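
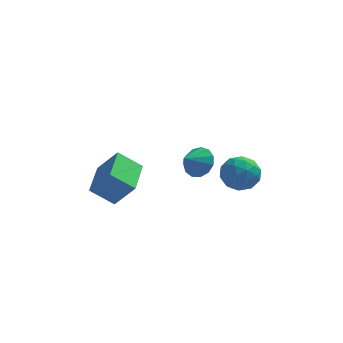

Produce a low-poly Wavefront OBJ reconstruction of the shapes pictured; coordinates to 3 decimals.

v 2.938 3.421 -0.512
v 3.69 3.571 -1.216
v 3.45 1.829 -0.304
v 4.202 1.979 -1.008
v 4.251 2.456 -0.084
v 3.935 3.44 -0.212
v 3.205 1.96 -1.308
v 2.889 2.944 -1.436
v 3.856 2.668 -1.707
v 4.502 2.975 -0.951
v 2.638 2.425 -0.569
v 3.284 2.732 0.187
v 3.269 3.635 -0.882
v 3.871 1.765 -0.638
v 3.899 2.045 -0.095
v 4.342 2.133 -0.508
v 3.413 3.558 -0.292
v 3.855 3.647 -0.706
v 4.184 2.991 -0.041
v 3.285 1.753 -0.814
v 3.727 1.842 -1.228
v 2.798 3.267 -1.012
v 3.241 3.355 -1.425
v 2.956 2.409 -1.479
v 3.809 3.193 -1.585
v 4.109 2.258 -1.463
v 3.524 2.247 -1.639
v 3.338 2.825 -1.714
v 4.188 3.373 -1.14
v 4.489 2.438 -1.018
v 4.518 2.718 -0.475
v 4.332 3.296 -0.55
v 4.286 2.843 -1.429
v 2.651 2.962 -0.502
v 2.952 2.027 -0.38
v 2.808 2.104 -0.97
v 2.622 2.682 -1.045
v 3.031 3.142 -0.057
v 3.331 2.207 0.065
v 3.802 2.575 0.194
v 3.616 3.153 0.119
v 2.854 2.557 -0.091
v 1.846 -0.316 1.849
v 2.285 -0.063 2.532
v 1.234 -0.984 2.491
v 1.914 0.238 2.49
v 1.522 0.362 2.245
v 1.233 0.271 1.875
v 1.138 -0.006 1.496
v 1.268 -0.382 1.229
v 1.582 -0.737 1.159
v 1.98 -0.959 1.309
v 2.335 -0.976 1.629
v 2.535 -0.784 2.02
v 2.516 -0.444 2.356
v -1.986 -0.002 -1.385
v -3.124 -0.031 -0.502
v -1.859 1.961 -1.156
v -2.996 1.932 -0.273
v -1.004 -0.212 -0.127
v -2.141 -0.241 0.756
v -0.876 1.751 0.102
v -2.014 1.722 0.985
f 1 38 17
f 38 12 41
f 17 41 6
f 38 41 17
f 1 17 13
f 17 6 18
f 13 18 2
f 17 18 13
f 1 13 22
f 13 2 23
f 22 23 8
f 13 23 22
f 1 22 34
f 22 8 37
f 34 37 11
f 22 37 34
f 1 34 38
f 34 11 42
f 38 42 12
f 34 42 38
f 2 18 29
f 18 6 32
f 29 32 10
f 18 32 29
f 6 41 19
f 41 12 40
f 19 40 5
f 41 40 19
f 12 42 39
f 42 11 35
f 39 35 3
f 42 35 39
f 11 37 36
f 37 8 24
f 36 24 7
f 37 24 36
f 8 23 28
f 23 2 25
f 28 25 9
f 23 25 28
f 4 30 16
f 30 10 31
f 16 31 5
f 30 31 16
f 4 16 14
f 16 5 15
f 14 15 3
f 16 15 14
f 4 14 21
f 14 3 20
f 21 20 7
f 14 20 21
f 4 21 26
f 21 7 27
f 26 27 9
f 21 27 26
f 4 26 30
f 26 9 33
f 30 33 10
f 26 33 30
f 5 31 19
f 31 10 32
f 19 32 6
f 31 32 19
f 3 15 39
f 15 5 40
f 39 40 12
f 15 40 39
f 7 20 36
f 20 3 35
f 36 35 11
f 20 35 36
f 9 27 28
f 27 7 24
f 28 24 8
f 27 24 28
f 10 33 29
f 33 9 25
f 29 25 2
f 33 25 29
f 44 43 46
f 44 46 45
f 46 43 47
f 46 47 45
f 47 43 48
f 47 48 45
f 48 43 49
f 48 49 45
f 49 43 50
f 49 50 45
f 50 43 51
f 50 51 45
f 51 43 52
f 51 52 45
f 52 43 53
f 52 53 45
f 53 43 54
f 53 54 45
f 54 43 55
f 54 55 45
f 55 43 44
f 55 44 45
f 57 59 56
f 60 57 56
f 56 59 58
f 58 60 56
f 57 63 59
f 61 57 60
f 61 63 57
f 59 63 58
f 62 60 58
f 58 63 62
f 62 61 60
f 63 61 62



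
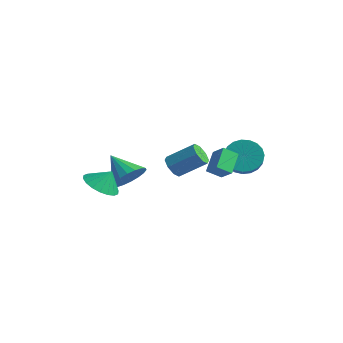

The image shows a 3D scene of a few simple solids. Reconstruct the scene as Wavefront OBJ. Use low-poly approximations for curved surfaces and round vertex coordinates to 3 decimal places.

v -2.37 -3.883 -2.625
v -1.433 -4.353 -2.783
v -1.99 -3.437 -1.695
v -1.381 -3.939 -3.003
v -1.525 -3.514 -3.148
v -1.836 -3.162 -3.189
v -2.253 -2.953 -3.119
v -2.693 -2.928 -2.951
v -3.069 -3.092 -2.719
v -3.307 -3.413 -2.468
v -3.359 -3.827 -2.248
v -3.215 -4.252 -2.103
v -2.904 -4.604 -2.061
v -2.487 -4.814 -2.131
v -2.047 -4.839 -2.299
v -1.671 -4.674 -2.532
v -2.968 -1.167 -3.571
v -2.356 -0.873 -2.744
v -4.452 -1.013 -2.529
v -2.46 -0.458 -2.952
v -2.663 -0.183 -3.283
v -2.928 -0.103 -3.671
v -3.2 -0.233 -4.039
v -3.426 -0.549 -4.315
v -3.561 -0.987 -4.443
v -3.579 -1.461 -4.398
v -3.476 -1.877 -4.19
v -3.272 -2.152 -3.859
v -3.008 -2.232 -3.471
v -2.736 -2.101 -3.103
v -2.51 -1.785 -2.827
v -2.374 -1.347 -2.699
v 1.76 2.409 -1.79
v 2.525 3.098 -1.753
v 3.344 2.141 -0.833
v 2.58 1.451 -0.87
v 2.284 3.214 -1.418
v 3.103 2.256 -0.498
v 1.953 3.19 -1.147
v 2.772 2.233 -0.228
v 1.588 3.032 -0.988
v 2.408 2.074 -0.068
v 1.254 2.765 -0.967
v 2.073 1.808 -0.047
v 1.007 2.437 -1.088
v 1.826 1.48 -0.169
v 0.89 2.104 -1.331
v 1.709 1.147 -0.412
v 0.924 1.824 -1.653
v 1.743 0.866 -0.734
v 1.102 1.645 -1.999
v 1.921 0.687 -1.079
v 1.394 1.598 -2.308
v 2.214 0.64 -1.389
v 1.75 1.691 -2.528
v 2.569 0.733 -1.609
v 2.107 1.908 -2.62
v 2.927 0.95 -1.701
v 2.405 2.212 -2.569
v 3.224 1.254 -1.649
v 2.591 2.55 -2.383
v 3.41 1.592 -1.463
v 2.633 2.863 -2.094
v 3.452 1.906 -1.174
v -2.783 1.988 -4.054
v -2.252 1.899 -4.562
v -1.087 2.862 -3.513
v -1.617 2.952 -3.006
v -2.559 2.366 -4.65
v -1.394 3.33 -3.601
v -2.997 2.612 -4.389
v -1.832 3.576 -3.341
v -3.31 2.493 -3.932
v -2.145 3.456 -2.883
v -3.313 2.078 -3.547
v -2.148 3.041 -2.498
v -3.006 1.61 -3.459
v -1.841 2.574 -2.41
v -2.568 1.364 -3.719
v -1.403 2.328 -2.671
v -2.255 1.484 -4.177
v -1.09 2.447 -3.128
v 2.796 -1.727 -0.518
v 3.583 -1.861 0.149
v 2.345 -0.691 0.22
v 3.132 -0.824 0.888
v 3.308 -1.156 -1.008
v 4.095 -1.289 -0.34
v 2.857 -0.119 -0.269
v 3.644 -0.253 0.398
f 2 1 4
f 2 4 3
f 4 1 5
f 4 5 3
f 5 1 6
f 5 6 3
f 6 1 7
f 6 7 3
f 7 1 8
f 7 8 3
f 8 1 9
f 8 9 3
f 9 1 10
f 9 10 3
f 10 1 11
f 10 11 3
f 11 1 12
f 11 12 3
f 12 1 13
f 12 13 3
f 13 1 14
f 13 14 3
f 14 1 15
f 14 15 3
f 15 1 16
f 15 16 3
f 16 1 2
f 16 2 3
f 18 17 20
f 18 20 19
f 20 17 21
f 20 21 19
f 21 17 22
f 21 22 19
f 22 17 23
f 22 23 19
f 23 17 24
f 23 24 19
f 24 17 25
f 24 25 19
f 25 17 26
f 25 26 19
f 26 17 27
f 26 27 19
f 27 17 28
f 27 28 19
f 28 17 29
f 28 29 19
f 29 17 30
f 29 30 19
f 30 17 31
f 30 31 19
f 31 17 32
f 31 32 19
f 32 17 18
f 32 18 19
f 34 33 37
f 34 37 35
f 35 37 38
f 35 38 36
f 37 33 39
f 37 39 38
f 38 39 40
f 38 40 36
f 39 33 41
f 39 41 40
f 40 41 42
f 40 42 36
f 41 33 43
f 41 43 42
f 42 43 44
f 42 44 36
f 43 33 45
f 43 45 44
f 44 45 46
f 44 46 36
f 45 33 47
f 45 47 46
f 46 47 48
f 46 48 36
f 47 33 49
f 47 49 48
f 48 49 50
f 48 50 36
f 49 33 51
f 49 51 50
f 50 51 52
f 50 52 36
f 51 33 53
f 51 53 52
f 52 53 54
f 52 54 36
f 53 33 55
f 53 55 54
f 54 55 56
f 54 56 36
f 55 33 57
f 55 57 56
f 56 57 58
f 56 58 36
f 57 33 59
f 57 59 58
f 58 59 60
f 58 60 36
f 59 33 61
f 59 61 60
f 60 61 62
f 60 62 36
f 61 33 63
f 61 63 62
f 62 63 64
f 62 64 36
f 63 33 34
f 63 34 64
f 64 34 35
f 64 35 36
f 66 65 69
f 66 69 67
f 67 69 70
f 67 70 68
f 69 65 71
f 69 71 70
f 70 71 72
f 70 72 68
f 71 65 73
f 71 73 72
f 72 73 74
f 72 74 68
f 73 65 75
f 73 75 74
f 74 75 76
f 74 76 68
f 75 65 77
f 75 77 76
f 76 77 78
f 76 78 68
f 77 65 79
f 77 79 78
f 78 79 80
f 78 80 68
f 79 65 81
f 79 81 80
f 80 81 82
f 80 82 68
f 81 65 66
f 81 66 82
f 82 66 67
f 82 67 68
f 84 86 83
f 87 84 83
f 83 86 85
f 85 87 83
f 84 90 86
f 88 84 87
f 88 90 84
f 86 90 85
f 89 87 85
f 85 90 89
f 89 88 87
f 90 88 89



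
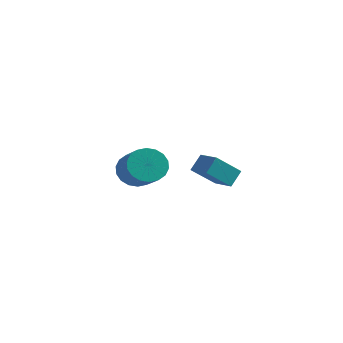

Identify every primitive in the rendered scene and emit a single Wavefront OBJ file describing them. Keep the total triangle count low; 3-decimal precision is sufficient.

v 2.396 0.876 0.352
v 2.474 1.444 1.007
v 2.865 1.884 -0.578
v 2.944 2.452 0.076
v 3.356 0.568 0.504
v 3.435 1.136 1.158
v 3.826 1.576 -0.427
v 3.904 2.144 0.228
v 2.331 -2.491 1.388
v 2.879 -2.161 0.891
v 3.937 -2.86 1.594
v 3.389 -3.189 2.092
v 2.859 -1.921 1.159
v 3.917 -2.62 1.863
v 2.735 -1.794 1.473
v 3.793 -2.493 2.176
v 2.531 -1.804 1.769
v 3.589 -2.503 2.473
v 2.287 -1.951 1.991
v 3.345 -2.65 2.694
v 2.052 -2.204 2.093
v 3.11 -2.903 2.796
v 1.872 -2.514 2.055
v 2.93 -3.213 2.759
v 1.783 -2.82 1.886
v 2.841 -3.519 2.589
v 1.803 -3.06 1.617
v 2.861 -3.759 2.321
v 1.927 -3.187 1.304
v 2.985 -3.886 2.007
v 2.131 -3.177 1.007
v 3.189 -3.876 1.711
v 2.375 -3.03 0.786
v 3.433 -3.729 1.489
v 2.61 -2.777 0.684
v 3.668 -3.476 1.387
v 2.79 -2.467 0.721
v 3.848 -3.166 1.425
f 2 4 1
f 5 2 1
f 1 4 3
f 3 5 1
f 2 8 4
f 6 2 5
f 6 8 2
f 4 8 3
f 7 5 3
f 3 8 7
f 7 6 5
f 8 6 7
f 10 9 13
f 10 13 11
f 11 13 14
f 11 14 12
f 13 9 15
f 13 15 14
f 14 15 16
f 14 16 12
f 15 9 17
f 15 17 16
f 16 17 18
f 16 18 12
f 17 9 19
f 17 19 18
f 18 19 20
f 18 20 12
f 19 9 21
f 19 21 20
f 20 21 22
f 20 22 12
f 21 9 23
f 21 23 22
f 22 23 24
f 22 24 12
f 23 9 25
f 23 25 24
f 24 25 26
f 24 26 12
f 25 9 27
f 25 27 26
f 26 27 28
f 26 28 12
f 27 9 29
f 27 29 28
f 28 29 30
f 28 30 12
f 29 9 31
f 29 31 30
f 30 31 32
f 30 32 12
f 31 9 33
f 31 33 32
f 32 33 34
f 32 34 12
f 33 9 35
f 33 35 34
f 34 35 36
f 34 36 12
f 35 9 37
f 35 37 36
f 36 37 38
f 36 38 12
f 37 9 10
f 37 10 38
f 38 10 11
f 38 11 12



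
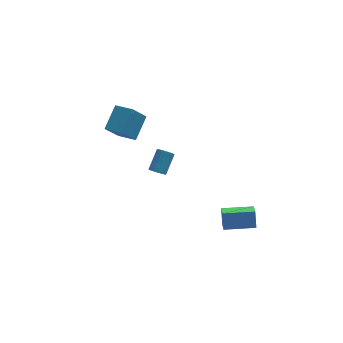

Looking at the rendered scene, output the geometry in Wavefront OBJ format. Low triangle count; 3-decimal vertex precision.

v -2.711 1.577 3.318
v -2.014 2.643 4.253
v -1.946 2.125 2.124
v -1.249 3.191 3.059
v -1.871 0.849 3.521
v -1.174 1.915 4.456
v -1.106 1.397 2.327
v -0.409 2.463 3.262
v 0.282 3.509 -2.675
v 0.744 3.351 -2.824
v 1.339 4.254 -1.934
v 0.878 4.411 -1.785
v 0.705 3.51 -2.959
v 1.301 4.412 -2.07
v 0.594 3.669 -3.045
v 1.19 4.571 -2.156
v 0.429 3.8 -3.067
v 1.024 4.702 -2.178
v 0.238 3.88 -3.022
v 0.834 4.782 -2.132
v 0.055 3.897 -2.916
v 0.65 4.799 -2.026
v -0.089 3.846 -2.768
v 0.507 4.748 -1.879
v -0.168 3.737 -2.605
v 0.427 4.639 -1.715
v -0.17 3.589 -2.453
v 0.426 4.491 -1.563
v -0.094 3.427 -2.34
v 0.502 4.329 -1.45
v 0.048 3.279 -2.285
v 0.644 4.181 -1.395
v 0.23 3.171 -2.297
v 0.826 4.073 -1.407
v 0.421 3.121 -2.374
v 1.017 4.023 -1.485
v 0.588 3.138 -2.504
v 1.184 4.041 -1.614
v 0.702 3.22 -2.663
v 1.298 4.122 -1.773
v 2.735 -3.902 -0.723
v 2.738 -3.466 0.211
v 2.807 -3.09 -1.103
v 2.81 -2.654 -0.169
v 4.41 -4.026 -0.671
v 4.413 -3.59 0.263
v 4.482 -3.214 -1.051
v 4.485 -2.778 -0.117
f 2 4 1
f 5 2 1
f 1 4 3
f 3 5 1
f 2 8 4
f 6 2 5
f 6 8 2
f 4 8 3
f 7 5 3
f 3 8 7
f 7 6 5
f 8 6 7
f 10 9 13
f 10 13 11
f 11 13 14
f 11 14 12
f 13 9 15
f 13 15 14
f 14 15 16
f 14 16 12
f 15 9 17
f 15 17 16
f 16 17 18
f 16 18 12
f 17 9 19
f 17 19 18
f 18 19 20
f 18 20 12
f 19 9 21
f 19 21 20
f 20 21 22
f 20 22 12
f 21 9 23
f 21 23 22
f 22 23 24
f 22 24 12
f 23 9 25
f 23 25 24
f 24 25 26
f 24 26 12
f 25 9 27
f 25 27 26
f 26 27 28
f 26 28 12
f 27 9 29
f 27 29 28
f 28 29 30
f 28 30 12
f 29 9 31
f 29 31 30
f 30 31 32
f 30 32 12
f 31 9 33
f 31 33 32
f 32 33 34
f 32 34 12
f 33 9 35
f 33 35 34
f 34 35 36
f 34 36 12
f 35 9 37
f 35 37 36
f 36 37 38
f 36 38 12
f 37 9 39
f 37 39 38
f 38 39 40
f 38 40 12
f 39 9 10
f 39 10 40
f 40 10 11
f 40 11 12
f 42 44 41
f 45 42 41
f 41 44 43
f 43 45 41
f 42 48 44
f 46 42 45
f 46 48 42
f 44 48 43
f 47 45 43
f 43 48 47
f 47 46 45
f 48 46 47



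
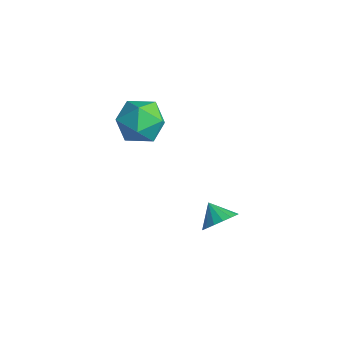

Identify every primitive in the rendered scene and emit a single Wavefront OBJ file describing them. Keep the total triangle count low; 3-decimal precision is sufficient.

v -2.863 2.93 0.737
v -2.255 2.387 1.645
v -4.125 1.413 0.675
v -3.517 0.87 1.583
v -4.158 1.885 1.799
v -3.378 2.822 1.838
v -3.002 0.978 0.482
v -2.222 1.915 0.521
v -2.341 1.18 1.487
v -3.055 1.741 2.301
v -3.325 2.059 0.019
v -4.039 2.62 0.833
v 0.334 3.585 -4.125
v 0.848 3.775 -3.424
v -0.554 3.595 -3.475
v 0.74 4.157 -3.577
v 0.539 4.409 -3.856
v 0.291 4.471 -4.196
v 0.052 4.331 -4.52
v -0.121 4.02 -4.754
v -0.191 3.609 -4.843
v -0.14 3.193 -4.768
v 0.019 2.867 -4.545
v 0.251 2.705 -4.226
v 0.501 2.745 -3.884
v 0.714 2.977 -3.597
v 0.839 3.349 -3.431
f 1 12 6
f 1 6 2
f 1 2 8
f 1 8 11
f 1 11 12
f 2 6 10
f 6 12 5
f 12 11 3
f 11 8 7
f 8 2 9
f 4 10 5
f 4 5 3
f 4 3 7
f 4 7 9
f 4 9 10
f 5 10 6
f 3 5 12
f 7 3 11
f 9 7 8
f 10 9 2
f 14 13 16
f 14 16 15
f 16 13 17
f 16 17 15
f 17 13 18
f 17 18 15
f 18 13 19
f 18 19 15
f 19 13 20
f 19 20 15
f 20 13 21
f 20 21 15
f 21 13 22
f 21 22 15
f 22 13 23
f 22 23 15
f 23 13 24
f 23 24 15
f 24 13 25
f 24 25 15
f 25 13 26
f 25 26 15
f 26 13 27
f 26 27 15
f 27 13 14
f 27 14 15



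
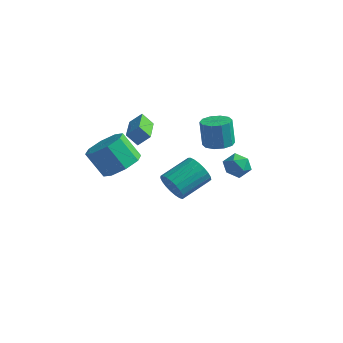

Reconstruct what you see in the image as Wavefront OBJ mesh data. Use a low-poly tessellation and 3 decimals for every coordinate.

v 2.471 0.045 1.177
v 2.844 0.595 1.54
v 3.396 -0.055 0.38
v 3.769 0.495 0.743
v 3.671 -0.179 1.075
v 3.1 -0.117 1.567
v 3.14 0.657 0.353
v 2.569 0.719 0.845
v 3.257 0.973 1.031
v 3.585 0.457 1.477
v 2.655 0.083 0.443
v 2.983 -0.433 0.889
v -3.533 1.536 0.183
v -2.999 1.903 0.748
v -4.352 3.407 -0.259
v -3.818 3.774 0.307
v -2.942 1.646 -0.447
v -2.408 2.013 0.119
v -3.761 3.517 -0.888
v -3.227 3.884 -0.323
v 1.876 0.823 1.778
v 2.557 1.196 1.848
v 2.305 1.391 3.252
v 1.624 1.017 3.182
v 2.218 1.523 1.742
v 1.966 1.717 3.146
v 1.748 1.581 1.65
v 1.497 1.776 3.054
v 1.328 1.35 1.606
v 1.076 1.545 3.011
v 1.116 0.918 1.629
v 0.865 1.113 3.033
v 1.195 0.449 1.708
v 0.943 0.644 3.112
v 1.534 0.123 1.814
v 1.282 0.317 3.218
v 2.003 0.064 1.906
v 1.752 0.259 3.31
v 2.424 0.295 1.949
v 2.172 0.49 3.354
v 2.635 0.727 1.927
v 2.384 0.922 3.331
v -1.793 -2.027 0.802
v -0.947 -2.014 1.457
v -1.921 -2 2.714
v -2.767 -2.013 2.058
v -1.198 -1.262 1.254
v -2.172 -1.247 2.511
v -1.797 -0.957 0.786
v -2.771 -0.943 2.043
v -2.394 -1.279 0.328
v -3.368 -1.265 1.584
v -2.639 -2.04 0.146
v -3.613 -2.026 1.403
v -2.388 -2.793 0.349
v -3.362 -2.778 1.606
v -1.789 -3.097 0.817
v -2.763 -3.083 2.074
v -1.192 -2.775 1.276
v -2.166 -2.761 2.532
v -1.382 2.319 -3.551
v -0.774 2.285 -4.214
v -0.009 3.827 -3.591
v -0.618 3.861 -2.929
v -1.049 2.485 -4.371
v -0.284 4.026 -3.748
v -1.381 2.656 -4.386
v -0.617 4.197 -3.763
v -1.714 2.769 -4.257
v -0.949 4.31 -3.634
v -1.989 2.804 -4.006
v -1.225 4.345 -3.383
v -2.16 2.755 -3.677
v -1.395 4.297 -3.054
v -2.196 2.631 -3.325
v -1.431 4.173 -2.702
v -2.091 2.453 -3.013
v -1.326 3.995 -2.39
v -1.864 2.252 -2.794
v -1.099 3.794 -2.171
v -1.553 2.062 -2.706
v -0.789 3.604 -2.083
v -1.213 1.917 -2.764
v -0.449 3.459 -2.141
v -0.903 1.842 -2.958
v -0.138 3.383 -2.335
v -0.675 1.849 -3.255
v 0.09 3.39 -2.632
v -0.569 1.937 -3.603
v 0.195 3.478 -2.98
v -0.604 2.091 -3.942
v 0.16 3.633 -3.319
f 1 12 6
f 1 6 2
f 1 2 8
f 1 8 11
f 1 11 12
f 2 6 10
f 6 12 5
f 12 11 3
f 11 8 7
f 8 2 9
f 4 10 5
f 4 5 3
f 4 3 7
f 4 7 9
f 4 9 10
f 5 10 6
f 3 5 12
f 7 3 11
f 9 7 8
f 10 9 2
f 14 16 13
f 17 14 13
f 13 16 15
f 15 17 13
f 14 20 16
f 18 14 17
f 18 20 14
f 16 20 15
f 19 17 15
f 15 20 19
f 19 18 17
f 20 18 19
f 22 21 25
f 22 25 23
f 23 25 26
f 23 26 24
f 25 21 27
f 25 27 26
f 26 27 28
f 26 28 24
f 27 21 29
f 27 29 28
f 28 29 30
f 28 30 24
f 29 21 31
f 29 31 30
f 30 31 32
f 30 32 24
f 31 21 33
f 31 33 32
f 32 33 34
f 32 34 24
f 33 21 35
f 33 35 34
f 34 35 36
f 34 36 24
f 35 21 37
f 35 37 36
f 36 37 38
f 36 38 24
f 37 21 39
f 37 39 38
f 38 39 40
f 38 40 24
f 39 21 41
f 39 41 40
f 40 41 42
f 40 42 24
f 41 21 22
f 41 22 42
f 42 22 23
f 42 23 24
f 44 43 47
f 44 47 45
f 45 47 48
f 45 48 46
f 47 43 49
f 47 49 48
f 48 49 50
f 48 50 46
f 49 43 51
f 49 51 50
f 50 51 52
f 50 52 46
f 51 43 53
f 51 53 52
f 52 53 54
f 52 54 46
f 53 43 55
f 53 55 54
f 54 55 56
f 54 56 46
f 55 43 57
f 55 57 56
f 56 57 58
f 56 58 46
f 57 43 59
f 57 59 58
f 58 59 60
f 58 60 46
f 59 43 44
f 59 44 60
f 60 44 45
f 60 45 46
f 62 61 65
f 62 65 63
f 63 65 66
f 63 66 64
f 65 61 67
f 65 67 66
f 66 67 68
f 66 68 64
f 67 61 69
f 67 69 68
f 68 69 70
f 68 70 64
f 69 61 71
f 69 71 70
f 70 71 72
f 70 72 64
f 71 61 73
f 71 73 72
f 72 73 74
f 72 74 64
f 73 61 75
f 73 75 74
f 74 75 76
f 74 76 64
f 75 61 77
f 75 77 76
f 76 77 78
f 76 78 64
f 77 61 79
f 77 79 78
f 78 79 80
f 78 80 64
f 79 61 81
f 79 81 80
f 80 81 82
f 80 82 64
f 81 61 83
f 81 83 82
f 82 83 84
f 82 84 64
f 83 61 85
f 83 85 84
f 84 85 86
f 84 86 64
f 85 61 87
f 85 87 86
f 86 87 88
f 86 88 64
f 87 61 89
f 87 89 88
f 88 89 90
f 88 90 64
f 89 61 91
f 89 91 90
f 90 91 92
f 90 92 64
f 91 61 62
f 91 62 92
f 92 62 63
f 92 63 64



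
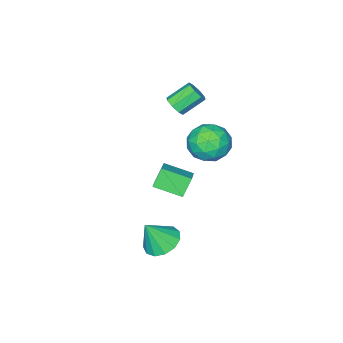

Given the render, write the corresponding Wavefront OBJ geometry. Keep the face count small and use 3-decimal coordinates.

v 2.075 2.84 -3.79
v 2.885 2.709 -4.229
v 2.745 2.48 -2.45
v 2.873 3.214 -4.088
v 2.608 3.599 -3.852
v 2.174 3.744 -3.596
v 1.709 3.602 -3.402
v 1.36 3.217 -3.331
v 1.238 2.713 -3.406
v 1.382 2.249 -3.602
v 1.746 1.973 -3.858
v 2.215 1.972 -4.093
v 2.639 2.246 -4.231
v -1.965 -1.119 -3.277
v -1.129 -0.422 -2.726
v -2.692 0.104 -3.721
v -1.856 0.801 -3.17
v -1.364 -1.101 -4.21
v -0.528 -0.404 -3.659
v -2.091 0.122 -4.654
v -1.255 0.819 -4.103
v -3.237 -1.679 -0.223
v -2.817 -1.436 0.146
v -3.803 -0.957 0.952
v -4.223 -1.201 0.583
v -2.95 -1.142 -0.191
v -3.936 -0.663 0.614
v -3.252 -1.163 -0.547
v -4.237 -0.684 0.258
v -3.544 -1.487 -0.713
v -4.53 -1.008 0.092
v -3.657 -1.923 -0.592
v -4.643 -1.444 0.214
v -3.524 -2.217 -0.254
v -4.51 -1.738 0.551
v -3.223 -2.196 0.102
v -4.208 -1.717 0.907
v -2.93 -1.872 0.268
v -3.916 -1.393 1.073
v -2.592 2.101 0.759
v -1.692 2.681 0.923
v -1.808 1.259 -0.563
v -0.908 1.839 -0.399
v -1.217 1.102 0.331
v -1.702 1.622 1.148
v -1.798 2.318 -0.788
v -2.283 2.838 0.029
v -1.202 2.815 -0.033
v -0.843 2.064 0.659
v -2.657 1.876 -0.299
v -2.298 1.125 0.393
v -2.211 2.465 0.957
v -1.289 1.475 -0.597
v -1.471 1.042 -0.168
v -0.942 1.383 -0.071
v -2.217 1.842 1.089
v -1.688 2.183 1.186
v -1.409 1.255 0.838
v -1.812 1.757 -0.826
v -1.283 2.098 -0.729
v -2.558 2.557 0.431
v -2.029 2.898 0.528
v -2.091 2.685 -0.478
v -1.394 2.885 0.491
v -0.933 2.39 -0.286
v -1.456 2.672 -0.514
v -1.741 2.977 -0.034
v -1.183 2.443 0.898
v -0.722 1.948 0.121
v -0.904 1.515 0.55
v -1.188 1.82 1.03
v -0.894 2.522 0.336
v -2.778 1.992 0.239
v -2.317 1.497 -0.538
v -2.312 2.12 -0.67
v -2.596 2.425 -0.19
v -2.567 1.55 0.646
v -2.106 1.055 -0.131
v -1.759 0.963 0.394
v -2.044 1.268 0.874
v -2.606 1.418 0.024
f 2 1 4
f 2 4 3
f 4 1 5
f 4 5 3
f 5 1 6
f 5 6 3
f 6 1 7
f 6 7 3
f 7 1 8
f 7 8 3
f 8 1 9
f 8 9 3
f 9 1 10
f 9 10 3
f 10 1 11
f 10 11 3
f 11 1 12
f 11 12 3
f 12 1 13
f 12 13 3
f 13 1 2
f 13 2 3
f 15 17 14
f 18 15 14
f 14 17 16
f 16 18 14
f 15 21 17
f 19 15 18
f 19 21 15
f 17 21 16
f 20 18 16
f 16 21 20
f 20 19 18
f 21 19 20
f 23 22 26
f 23 26 24
f 24 26 27
f 24 27 25
f 26 22 28
f 26 28 27
f 27 28 29
f 27 29 25
f 28 22 30
f 28 30 29
f 29 30 31
f 29 31 25
f 30 22 32
f 30 32 31
f 31 32 33
f 31 33 25
f 32 22 34
f 32 34 33
f 33 34 35
f 33 35 25
f 34 22 36
f 34 36 35
f 35 36 37
f 35 37 25
f 36 22 38
f 36 38 37
f 37 38 39
f 37 39 25
f 38 22 23
f 38 23 39
f 39 23 24
f 39 24 25
f 40 77 56
f 77 51 80
f 56 80 45
f 77 80 56
f 40 56 52
f 56 45 57
f 52 57 41
f 56 57 52
f 40 52 61
f 52 41 62
f 61 62 47
f 52 62 61
f 40 61 73
f 61 47 76
f 73 76 50
f 61 76 73
f 40 73 77
f 73 50 81
f 77 81 51
f 73 81 77
f 41 57 68
f 57 45 71
f 68 71 49
f 57 71 68
f 45 80 58
f 80 51 79
f 58 79 44
f 80 79 58
f 51 81 78
f 81 50 74
f 78 74 42
f 81 74 78
f 50 76 75
f 76 47 63
f 75 63 46
f 76 63 75
f 47 62 67
f 62 41 64
f 67 64 48
f 62 64 67
f 43 69 55
f 69 49 70
f 55 70 44
f 69 70 55
f 43 55 53
f 55 44 54
f 53 54 42
f 55 54 53
f 43 53 60
f 53 42 59
f 60 59 46
f 53 59 60
f 43 60 65
f 60 46 66
f 65 66 48
f 60 66 65
f 43 65 69
f 65 48 72
f 69 72 49
f 65 72 69
f 44 70 58
f 70 49 71
f 58 71 45
f 70 71 58
f 42 54 78
f 54 44 79
f 78 79 51
f 54 79 78
f 46 59 75
f 59 42 74
f 75 74 50
f 59 74 75
f 48 66 67
f 66 46 63
f 67 63 47
f 66 63 67
f 49 72 68
f 72 48 64
f 68 64 41
f 72 64 68



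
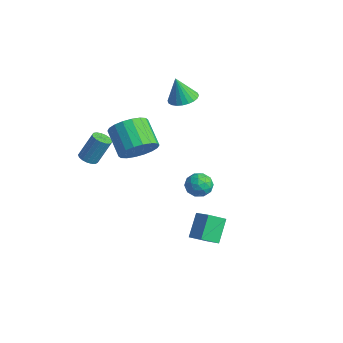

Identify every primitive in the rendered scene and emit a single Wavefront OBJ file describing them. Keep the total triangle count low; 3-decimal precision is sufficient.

v -4.034 -3.091 -0.452
v -3.596 -3.431 -0.366
v -3.329 -2.728 1.057
v -3.766 -2.389 0.972
v -3.49 -3.219 -0.491
v -3.222 -2.516 0.933
v -3.508 -2.978 -0.607
v -3.24 -2.275 0.817
v -3.646 -2.763 -0.687
v -3.379 -2.06 0.737
v -3.873 -2.623 -0.713
v -3.606 -1.92 0.71
v -4.137 -2.59 -0.68
v -3.87 -1.888 0.744
v -4.378 -2.673 -0.594
v -4.11 -1.97 0.83
v -4.539 -2.851 -0.476
v -4.272 -2.148 0.948
v -4.585 -3.084 -0.352
v -4.317 -2.382 1.072
v -4.504 -3.319 -0.251
v -4.237 -2.617 1.173
v -4.316 -3.502 -0.196
v -4.048 -2.799 1.228
v -4.063 -3.591 -0.2
v -3.796 -2.888 1.224
v -3.803 -3.565 -0.261
v -3.536 -2.862 1.162
v 2.431 -1.204 1.375
v 2.861 -0.608 1.412
v 3.339 -1.832 0.928
v 3.769 -1.236 0.965
v 3.545 -1.568 1.583
v 2.984 -1.18 1.859
v 3.216 -1.26 0.481
v 2.655 -0.872 0.757
v 3.346 -0.643 0.86
v 3.55 -0.833 1.541
v 2.65 -1.607 0.799
v 2.854 -1.797 1.48
v 2.566 -0.851 1.433
v 3.634 -1.589 0.907
v 3.502 -1.784 1.271
v 3.755 -1.434 1.293
v 2.639 -1.187 1.695
v 2.892 -0.837 1.717
v 3.294 -1.401 1.818
v 3.308 -1.603 0.623
v 3.561 -1.253 0.645
v 2.445 -1.006 1.047
v 2.698 -0.656 1.069
v 2.906 -1.039 0.522
v 3.105 -0.521 1.13
v 3.638 -0.89 0.867
v 3.313 -0.905 0.583
v 2.983 -0.676 0.745
v 3.224 -0.633 1.53
v 3.758 -1.002 1.268
v 3.626 -1.197 1.631
v 3.297 -0.969 1.793
v 3.509 -0.653 1.206
v 2.442 -1.438 1.072
v 2.976 -1.807 0.81
v 2.903 -1.471 0.547
v 2.574 -1.243 0.709
v 2.562 -1.55 1.473
v 3.095 -1.919 1.21
v 3.217 -1.764 1.595
v 2.887 -1.535 1.757
v 2.691 -1.787 1.134
v 2.439 -0.271 -3.9
v 2.201 -1.176 -3.342
v 1.871 0.558 -2.8
v 1.633 -0.347 -2.241
v 3.427 -0.233 -3.419
v 3.189 -1.138 -2.86
v 2.859 0.596 -2.318
v 2.621 -0.309 -1.76
v -3.631 2.444 2.227
v -2.941 2.857 2.436
v -3.889 2.136 3.693
v -3.162 3.093 2.447
v -3.454 3.231 2.424
v -3.773 3.249 2.371
v -4.071 3.145 2.297
v -4.301 2.934 2.212
v -4.429 2.648 2.129
v -4.436 2.331 2.061
v -4.32 2.032 2.019
v -4.099 1.795 2.008
v -3.807 1.658 2.03
v -3.488 1.64 2.083
v -3.191 1.744 2.157
v -2.96 1.955 2.242
v -2.832 2.241 2.325
v -2.825 2.557 2.393
v -1.023 -1.954 1.472
v -0.438 -2.097 2.344
v -1.832 -1.85 3.32
v -2.417 -1.706 2.448
v -0.406 -1.632 2.271
v -1.8 -1.385 3.248
v -0.496 -1.231 2.041
v -1.89 -0.984 3.017
v -0.691 -0.972 1.697
v -2.085 -0.725 2.674
v -0.951 -0.908 1.309
v -2.346 -0.661 2.286
v -1.226 -1.051 0.953
v -2.62 -0.804 1.93
v -1.46 -1.373 0.7
v -2.855 -1.126 1.677
v -1.608 -1.81 0.6
v -3.002 -1.563 1.576
v -1.64 -2.275 0.672
v -3.034 -2.028 1.649
v -1.55 -2.676 0.903
v -2.944 -2.429 1.879
v -1.355 -2.935 1.246
v -2.749 -2.688 2.223
v -1.094 -2.999 1.634
v -2.489 -2.752 2.611
v -0.82 -2.856 1.99
v -2.214 -2.609 2.967
v -0.585 -2.534 2.243
v -1.98 -2.287 3.22
f 2 1 5
f 2 5 3
f 3 5 6
f 3 6 4
f 5 1 7
f 5 7 6
f 6 7 8
f 6 8 4
f 7 1 9
f 7 9 8
f 8 9 10
f 8 10 4
f 9 1 11
f 9 11 10
f 10 11 12
f 10 12 4
f 11 1 13
f 11 13 12
f 12 13 14
f 12 14 4
f 13 1 15
f 13 15 14
f 14 15 16
f 14 16 4
f 15 1 17
f 15 17 16
f 16 17 18
f 16 18 4
f 17 1 19
f 17 19 18
f 18 19 20
f 18 20 4
f 19 1 21
f 19 21 20
f 20 21 22
f 20 22 4
f 21 1 23
f 21 23 22
f 22 23 24
f 22 24 4
f 23 1 25
f 23 25 24
f 24 25 26
f 24 26 4
f 25 1 27
f 25 27 26
f 26 27 28
f 26 28 4
f 27 1 2
f 27 2 28
f 28 2 3
f 28 3 4
f 29 66 45
f 66 40 69
f 45 69 34
f 66 69 45
f 29 45 41
f 45 34 46
f 41 46 30
f 45 46 41
f 29 41 50
f 41 30 51
f 50 51 36
f 41 51 50
f 29 50 62
f 50 36 65
f 62 65 39
f 50 65 62
f 29 62 66
f 62 39 70
f 66 70 40
f 62 70 66
f 30 46 57
f 46 34 60
f 57 60 38
f 46 60 57
f 34 69 47
f 69 40 68
f 47 68 33
f 69 68 47
f 40 70 67
f 70 39 63
f 67 63 31
f 70 63 67
f 39 65 64
f 65 36 52
f 64 52 35
f 65 52 64
f 36 51 56
f 51 30 53
f 56 53 37
f 51 53 56
f 32 58 44
f 58 38 59
f 44 59 33
f 58 59 44
f 32 44 42
f 44 33 43
f 42 43 31
f 44 43 42
f 32 42 49
f 42 31 48
f 49 48 35
f 42 48 49
f 32 49 54
f 49 35 55
f 54 55 37
f 49 55 54
f 32 54 58
f 54 37 61
f 58 61 38
f 54 61 58
f 33 59 47
f 59 38 60
f 47 60 34
f 59 60 47
f 31 43 67
f 43 33 68
f 67 68 40
f 43 68 67
f 35 48 64
f 48 31 63
f 64 63 39
f 48 63 64
f 37 55 56
f 55 35 52
f 56 52 36
f 55 52 56
f 38 61 57
f 61 37 53
f 57 53 30
f 61 53 57
f 72 74 71
f 75 72 71
f 71 74 73
f 73 75 71
f 72 78 74
f 76 72 75
f 76 78 72
f 74 78 73
f 77 75 73
f 73 78 77
f 77 76 75
f 78 76 77
f 80 79 82
f 80 82 81
f 82 79 83
f 82 83 81
f 83 79 84
f 83 84 81
f 84 79 85
f 84 85 81
f 85 79 86
f 85 86 81
f 86 79 87
f 86 87 81
f 87 79 88
f 87 88 81
f 88 79 89
f 88 89 81
f 89 79 90
f 89 90 81
f 90 79 91
f 90 91 81
f 91 79 92
f 91 92 81
f 92 79 93
f 92 93 81
f 93 79 94
f 93 94 81
f 94 79 95
f 94 95 81
f 95 79 96
f 95 96 81
f 96 79 80
f 96 80 81
f 98 97 101
f 98 101 99
f 99 101 102
f 99 102 100
f 101 97 103
f 101 103 102
f 102 103 104
f 102 104 100
f 103 97 105
f 103 105 104
f 104 105 106
f 104 106 100
f 105 97 107
f 105 107 106
f 106 107 108
f 106 108 100
f 107 97 109
f 107 109 108
f 108 109 110
f 108 110 100
f 109 97 111
f 109 111 110
f 110 111 112
f 110 112 100
f 111 97 113
f 111 113 112
f 112 113 114
f 112 114 100
f 113 97 115
f 113 115 114
f 114 115 116
f 114 116 100
f 115 97 117
f 115 117 116
f 116 117 118
f 116 118 100
f 117 97 119
f 117 119 118
f 118 119 120
f 118 120 100
f 119 97 121
f 119 121 120
f 120 121 122
f 120 122 100
f 121 97 123
f 121 123 122
f 122 123 124
f 122 124 100
f 123 97 125
f 123 125 124
f 124 125 126
f 124 126 100
f 125 97 98
f 125 98 126
f 126 98 99
f 126 99 100



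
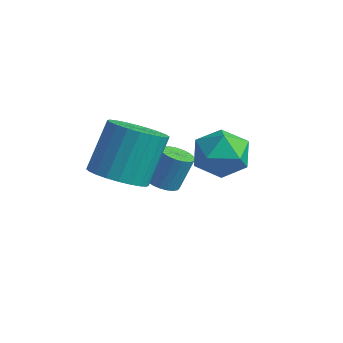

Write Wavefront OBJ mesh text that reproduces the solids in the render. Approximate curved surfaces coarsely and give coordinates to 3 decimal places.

v -3.399 -0.672 -3.177
v -2.582 -0.958 -2.933
v -2.703 -0.035 -1.44
v -3.521 0.252 -1.683
v -2.502 -0.664 -3.108
v -2.623 0.259 -1.615
v -2.559 -0.372 -3.294
v -2.68 0.552 -1.801
v -2.744 -0.125 -3.462
v -2.865 0.799 -1.968
v -3.029 0.039 -3.586
v -3.15 0.962 -2.093
v -3.37 0.094 -3.648
v -3.491 1.018 -2.155
v -3.715 0.033 -3.638
v -3.837 0.957 -2.145
v -4.013 -0.135 -3.558
v -4.134 0.788 -2.065
v -4.217 -0.385 -3.42
v -4.338 0.538 -1.927
v -4.297 -0.679 -3.245
v -4.418 0.244 -1.752
v -4.24 -0.972 -3.059
v -4.361 -0.048 -1.566
v -4.055 -1.219 -2.892
v -4.176 -0.295 -1.398
v -3.77 -1.382 -2.767
v -3.891 -0.459 -1.274
v -3.429 -1.438 -2.705
v -3.55 -0.514 -1.212
v -3.083 -1.377 -2.715
v -3.205 -0.453 -1.222
v -2.786 -1.208 -2.795
v -2.907 -0.285 -1.302
v -3.538 1.182 -4.381
v -3.05 1.305 -4.51
v -2.874 1.741 -3.428
v -3.362 1.618 -3.299
v -3.157 1.484 -4.565
v -2.981 1.921 -3.483
v -3.331 1.611 -4.588
v -3.155 2.048 -3.506
v -3.54 1.664 -4.575
v -3.364 2.101 -3.493
v -3.749 1.634 -4.529
v -3.573 2.07 -3.447
v -3.921 1.525 -4.457
v -3.745 1.961 -3.375
v -4.028 1.357 -4.372
v -3.852 1.793 -3.29
v -4.049 1.158 -4.288
v -3.873 1.595 -3.206
v -3.982 0.964 -4.221
v -3.806 1.401 -3.139
v -3.839 0.808 -4.181
v -3.663 1.244 -3.099
v -3.643 0.716 -4.176
v -3.467 1.152 -3.094
v -3.429 0.704 -4.206
v -3.253 1.141 -3.124
v -3.234 0.776 -4.267
v -3.058 1.212 -3.185
v -3.092 0.917 -4.347
v -2.916 1.353 -3.265
v -3.026 1.104 -4.433
v -2.85 1.541 -3.351
v -1.45 0.666 -1.71
v -0.854 1.3 -1.761
v -0.466 -0.22 -1.219
v 0.13 0.414 -1.27
v -0.508 0.463 -0.678
v -1.117 1.011 -0.981
v -0.203 0.069 -1.999
v -0.812 0.617 -2.302
v -0.083 0.932 -1.94
v -0.271 1.175 -1.123
v -1.049 -0.095 -1.857
v -1.237 0.148 -1.04
f 2 1 5
f 2 5 3
f 3 5 6
f 3 6 4
f 5 1 7
f 5 7 6
f 6 7 8
f 6 8 4
f 7 1 9
f 7 9 8
f 8 9 10
f 8 10 4
f 9 1 11
f 9 11 10
f 10 11 12
f 10 12 4
f 11 1 13
f 11 13 12
f 12 13 14
f 12 14 4
f 13 1 15
f 13 15 14
f 14 15 16
f 14 16 4
f 15 1 17
f 15 17 16
f 16 17 18
f 16 18 4
f 17 1 19
f 17 19 18
f 18 19 20
f 18 20 4
f 19 1 21
f 19 21 20
f 20 21 22
f 20 22 4
f 21 1 23
f 21 23 22
f 22 23 24
f 22 24 4
f 23 1 25
f 23 25 24
f 24 25 26
f 24 26 4
f 25 1 27
f 25 27 26
f 26 27 28
f 26 28 4
f 27 1 29
f 27 29 28
f 28 29 30
f 28 30 4
f 29 1 31
f 29 31 30
f 30 31 32
f 30 32 4
f 31 1 33
f 31 33 32
f 32 33 34
f 32 34 4
f 33 1 2
f 33 2 34
f 34 2 3
f 34 3 4
f 36 35 39
f 36 39 37
f 37 39 40
f 37 40 38
f 39 35 41
f 39 41 40
f 40 41 42
f 40 42 38
f 41 35 43
f 41 43 42
f 42 43 44
f 42 44 38
f 43 35 45
f 43 45 44
f 44 45 46
f 44 46 38
f 45 35 47
f 45 47 46
f 46 47 48
f 46 48 38
f 47 35 49
f 47 49 48
f 48 49 50
f 48 50 38
f 49 35 51
f 49 51 50
f 50 51 52
f 50 52 38
f 51 35 53
f 51 53 52
f 52 53 54
f 52 54 38
f 53 35 55
f 53 55 54
f 54 55 56
f 54 56 38
f 55 35 57
f 55 57 56
f 56 57 58
f 56 58 38
f 57 35 59
f 57 59 58
f 58 59 60
f 58 60 38
f 59 35 61
f 59 61 60
f 60 61 62
f 60 62 38
f 61 35 63
f 61 63 62
f 62 63 64
f 62 64 38
f 63 35 65
f 63 65 64
f 64 65 66
f 64 66 38
f 65 35 36
f 65 36 66
f 66 36 37
f 66 37 38
f 67 78 72
f 67 72 68
f 67 68 74
f 67 74 77
f 67 77 78
f 68 72 76
f 72 78 71
f 78 77 69
f 77 74 73
f 74 68 75
f 70 76 71
f 70 71 69
f 70 69 73
f 70 73 75
f 70 75 76
f 71 76 72
f 69 71 78
f 73 69 77
f 75 73 74
f 76 75 68



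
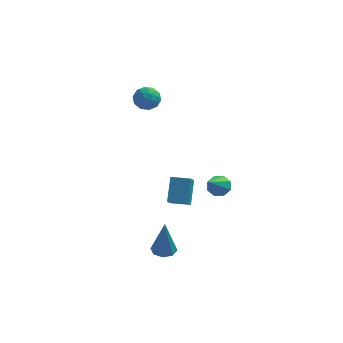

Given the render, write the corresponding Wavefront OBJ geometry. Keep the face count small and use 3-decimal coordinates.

v 2.495 -3.1 -0.329
v 2.484 -4.202 0.567
v 2.537 -2.255 0.71
v 2.525 -3.357 1.606
v 3.395 -3.123 -0.346
v 3.383 -4.225 0.55
v 3.436 -2.278 0.693
v 3.425 -3.38 1.589
v 4.134 2.186 -2.849
v 4.41 1.782 -3.23
v 3.766 0.654 -1.491
v 4.714 1.981 -2.924
v 4.678 2.299 -2.574
v 4.323 2.552 -2.385
v 3.857 2.59 -2.468
v 3.554 2.391 -2.774
v 3.59 2.073 -3.124
v 3.945 1.82 -3.313
v 2.262 -3.645 -3.092
v 2.861 -3.626 -3.114
v 2.338 -3.875 -1.188
v 2.674 -3.21 -3.056
v 2.245 -3.05 -3.02
v 1.826 -3.238 -3.026
v 1.663 -3.665 -3.071
v 1.85 -4.08 -3.128
v 2.279 -4.241 -3.165
v 2.698 -4.052 -3.159
v 0.473 1.259 3.085
v 0.86 1.806 3.265
v 0.86 0.694 3.975
v 1.247 1.241 4.155
v 0.555 1.273 4.205
v 0.316 1.622 3.655
v 1.404 0.878 3.585
v 1.165 1.227 3.035
v 1.435 1.571 3.574
v 0.911 1.815 3.957
v 0.809 0.685 3.283
v 0.285 0.929 3.666
v 0.633 1.582 3.097
v 1.087 0.918 4.143
v 0.681 0.936 4.173
v 0.908 1.258 4.278
v 0.313 1.474 3.326
v 0.54 1.796 3.432
v 0.361 1.482 3.985
v 1.18 0.704 3.808
v 1.407 1.026 3.914
v 0.812 1.242 2.962
v 1.039 1.564 3.067
v 1.359 1.018 3.255
v 1.198 1.766 3.384
v 1.425 1.433 3.907
v 1.518 1.22 3.572
v 1.377 1.425 3.249
v 0.89 1.909 3.609
v 1.117 1.577 4.132
v 0.711 1.596 4.162
v 0.57 1.801 3.839
v 1.228 1.771 3.791
v 0.603 0.923 3.108
v 0.83 0.591 3.631
v 1.15 0.699 3.401
v 1.009 0.904 3.078
v 0.295 1.067 3.333
v 0.522 0.734 3.856
v 0.343 1.075 3.991
v 0.202 1.28 3.668
v 0.492 0.729 3.449
f 2 4 1
f 5 2 1
f 1 4 3
f 3 5 1
f 2 8 4
f 6 2 5
f 6 8 2
f 4 8 3
f 7 5 3
f 3 8 7
f 7 6 5
f 8 6 7
f 10 9 12
f 10 12 11
f 12 9 13
f 12 13 11
f 13 9 14
f 13 14 11
f 14 9 15
f 14 15 11
f 15 9 16
f 15 16 11
f 16 9 17
f 16 17 11
f 17 9 18
f 17 18 11
f 18 9 10
f 18 10 11
f 20 19 22
f 20 22 21
f 22 19 23
f 22 23 21
f 23 19 24
f 23 24 21
f 24 19 25
f 24 25 21
f 25 19 26
f 25 26 21
f 26 19 27
f 26 27 21
f 27 19 28
f 27 28 21
f 28 19 20
f 28 20 21
f 29 66 45
f 66 40 69
f 45 69 34
f 66 69 45
f 29 45 41
f 45 34 46
f 41 46 30
f 45 46 41
f 29 41 50
f 41 30 51
f 50 51 36
f 41 51 50
f 29 50 62
f 50 36 65
f 62 65 39
f 50 65 62
f 29 62 66
f 62 39 70
f 66 70 40
f 62 70 66
f 30 46 57
f 46 34 60
f 57 60 38
f 46 60 57
f 34 69 47
f 69 40 68
f 47 68 33
f 69 68 47
f 40 70 67
f 70 39 63
f 67 63 31
f 70 63 67
f 39 65 64
f 65 36 52
f 64 52 35
f 65 52 64
f 36 51 56
f 51 30 53
f 56 53 37
f 51 53 56
f 32 58 44
f 58 38 59
f 44 59 33
f 58 59 44
f 32 44 42
f 44 33 43
f 42 43 31
f 44 43 42
f 32 42 49
f 42 31 48
f 49 48 35
f 42 48 49
f 32 49 54
f 49 35 55
f 54 55 37
f 49 55 54
f 32 54 58
f 54 37 61
f 58 61 38
f 54 61 58
f 33 59 47
f 59 38 60
f 47 60 34
f 59 60 47
f 31 43 67
f 43 33 68
f 67 68 40
f 43 68 67
f 35 48 64
f 48 31 63
f 64 63 39
f 48 63 64
f 37 55 56
f 55 35 52
f 56 52 36
f 55 52 56
f 38 61 57
f 61 37 53
f 57 53 30
f 61 53 57



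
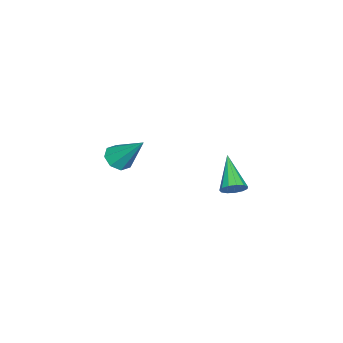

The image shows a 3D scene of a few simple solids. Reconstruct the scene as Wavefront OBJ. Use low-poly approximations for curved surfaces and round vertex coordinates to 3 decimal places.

v 2.115 -3.979 -1.159
v 2.635 -4.41 -0.883
v 2.405 -2.641 0.379
v 2.837 -4.036 -1.246
v 2.616 -3.629 -1.558
v 2.101 -3.427 -1.637
v 1.594 -3.549 -1.435
v 1.392 -3.922 -1.072
v 1.613 -4.329 -0.76
v 2.128 -4.531 -0.682
v 3.632 2.028 -0.428
v 3.891 2.252 0.065
v 2.348 1.192 0.628
v 3.662 2.479 -0.034
v 3.423 2.564 -0.258
v 3.25 2.478 -0.535
v 3.199 2.249 -0.779
v 3.285 1.95 -0.911
v 3.481 1.676 -0.89
v 3.725 1.513 -0.722
v 3.94 1.514 -0.46
v 4.056 1.678 -0.189
v 4.038 1.953 0.007
f 2 1 4
f 2 4 3
f 4 1 5
f 4 5 3
f 5 1 6
f 5 6 3
f 6 1 7
f 6 7 3
f 7 1 8
f 7 8 3
f 8 1 9
f 8 9 3
f 9 1 10
f 9 10 3
f 10 1 2
f 10 2 3
f 12 11 14
f 12 14 13
f 14 11 15
f 14 15 13
f 15 11 16
f 15 16 13
f 16 11 17
f 16 17 13
f 17 11 18
f 17 18 13
f 18 11 19
f 18 19 13
f 19 11 20
f 19 20 13
f 20 11 21
f 20 21 13
f 21 11 22
f 21 22 13
f 22 11 23
f 22 23 13
f 23 11 12
f 23 12 13



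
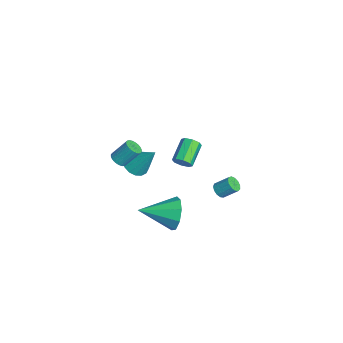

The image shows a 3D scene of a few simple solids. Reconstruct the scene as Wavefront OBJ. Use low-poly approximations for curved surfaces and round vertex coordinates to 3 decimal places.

v -0.888 -2.57 -0.594
v -0.452 -2.085 -1.123
v -0.132 -1.65 0.874
v -0.796 -1.885 -1.071
v -1.162 -1.842 -0.909
v -1.465 -1.966 -0.676
v -1.636 -2.228 -0.423
v -1.635 -2.569 -0.21
v -1.463 -2.91 -0.085
v -1.159 -3.173 -0.076
v -0.793 -3.298 -0.186
v -0.449 -3.257 -0.389
v -0.205 -3.058 -0.64
v -0.118 -2.747 -0.879
v -0.207 -2.396 -1.054
v 0.872 -0.779 -3.712
v 1.362 -1.084 -4.649
v 0.728 -2.801 -3.128
v 1.879 -0.967 -4.115
v 1.925 -0.762 -3.392
v 1.479 -0.565 -2.819
v 0.749 -0.468 -2.664
v 0.077 -0.516 -2.999
v -0.223 -0.688 -3.668
v -0.01 -0.902 -4.357
v 0.616 -1.058 -4.744
v -1.111 2.123 -4.093
v -0.664 1.873 -4.004
v -0.382 2.626 -3.299
v -0.829 2.877 -3.387
v -0.612 2.059 -4.224
v -0.33 2.812 -3.519
v -0.719 2.266 -4.402
v -0.436 3.019 -3.697
v -0.95 2.428 -4.482
v -0.667 3.181 -3.777
v -1.232 2.492 -4.438
v -0.949 3.246 -3.733
v -1.476 2.44 -4.285
v -1.193 3.194 -3.58
v -1.604 2.287 -4.07
v -1.322 3.041 -3.365
v -1.576 2.082 -3.863
v -1.293 2.836 -3.157
v -1.4 1.891 -3.728
v -1.117 2.644 -3.023
v -1.133 1.773 -3.709
v -0.85 2.526 -3.004
v -0.858 1.766 -3.812
v -0.576 2.519 -3.107
v -0.961 -0.003 -1.099
v -0.561 0.351 -0.85
v -1.659 1.098 -0.151
v -2.059 0.743 -0.401
v -0.707 0.508 -1.247
v -1.805 1.255 -0.548
v -1.002 0.366 -1.558
v -2.1 1.112 -0.859
v -1.273 0.007 -1.6
v -2.37 0.754 -0.902
v -1.361 -0.358 -1.349
v -2.459 0.389 -0.65
v -1.215 -0.515 -0.952
v -2.313 0.232 -0.253
v -0.92 -0.372 -0.641
v -2.018 0.374 0.058
v -0.65 -0.014 -0.598
v -1.747 0.733 0.1
v 2.257 -4.039 2.894
v 2.766 -4.05 2.858
v 2.851 -3.252 3.83
v 2.343 -3.241 3.866
v 2.722 -3.898 2.738
v 2.807 -3.101 3.709
v 2.607 -3.768 2.641
v 2.693 -2.97 3.613
v 2.439 -3.678 2.582
v 2.525 -2.881 3.554
v 2.243 -3.644 2.571
v 2.329 -2.847 3.543
v 2.05 -3.67 2.61
v 2.135 -2.872 3.581
v 1.888 -3.752 2.691
v 1.973 -2.954 3.663
v 1.782 -3.877 2.804
v 1.868 -3.08 3.775
v 1.749 -4.028 2.93
v 1.834 -3.23 3.902
v 1.793 -4.179 3.051
v 1.878 -3.382 4.022
v 1.907 -4.31 3.147
v 1.993 -3.512 4.119
v 2.075 -4.399 3.206
v 2.161 -3.602 4.178
v 2.271 -4.433 3.217
v 2.357 -3.636 4.189
v 2.465 -4.408 3.179
v 2.55 -3.61 4.15
v 2.627 -4.326 3.097
v 2.712 -3.528 4.069
v 2.732 -4.2 2.985
v 2.818 -3.403 3.956
f 2 1 4
f 2 4 3
f 4 1 5
f 4 5 3
f 5 1 6
f 5 6 3
f 6 1 7
f 6 7 3
f 7 1 8
f 7 8 3
f 8 1 9
f 8 9 3
f 9 1 10
f 9 10 3
f 10 1 11
f 10 11 3
f 11 1 12
f 11 12 3
f 12 1 13
f 12 13 3
f 13 1 14
f 13 14 3
f 14 1 15
f 14 15 3
f 15 1 2
f 15 2 3
f 17 16 19
f 17 19 18
f 19 16 20
f 19 20 18
f 20 16 21
f 20 21 18
f 21 16 22
f 21 22 18
f 22 16 23
f 22 23 18
f 23 16 24
f 23 24 18
f 24 16 25
f 24 25 18
f 25 16 26
f 25 26 18
f 26 16 17
f 26 17 18
f 28 27 31
f 28 31 29
f 29 31 32
f 29 32 30
f 31 27 33
f 31 33 32
f 32 33 34
f 32 34 30
f 33 27 35
f 33 35 34
f 34 35 36
f 34 36 30
f 35 27 37
f 35 37 36
f 36 37 38
f 36 38 30
f 37 27 39
f 37 39 38
f 38 39 40
f 38 40 30
f 39 27 41
f 39 41 40
f 40 41 42
f 40 42 30
f 41 27 43
f 41 43 42
f 42 43 44
f 42 44 30
f 43 27 45
f 43 45 44
f 44 45 46
f 44 46 30
f 45 27 47
f 45 47 46
f 46 47 48
f 46 48 30
f 47 27 49
f 47 49 48
f 48 49 50
f 48 50 30
f 49 27 28
f 49 28 50
f 50 28 29
f 50 29 30
f 52 51 55
f 52 55 53
f 53 55 56
f 53 56 54
f 55 51 57
f 55 57 56
f 56 57 58
f 56 58 54
f 57 51 59
f 57 59 58
f 58 59 60
f 58 60 54
f 59 51 61
f 59 61 60
f 60 61 62
f 60 62 54
f 61 51 63
f 61 63 62
f 62 63 64
f 62 64 54
f 63 51 65
f 63 65 64
f 64 65 66
f 64 66 54
f 65 51 67
f 65 67 66
f 66 67 68
f 66 68 54
f 67 51 52
f 67 52 68
f 68 52 53
f 68 53 54
f 70 69 73
f 70 73 71
f 71 73 74
f 71 74 72
f 73 69 75
f 73 75 74
f 74 75 76
f 74 76 72
f 75 69 77
f 75 77 76
f 76 77 78
f 76 78 72
f 77 69 79
f 77 79 78
f 78 79 80
f 78 80 72
f 79 69 81
f 79 81 80
f 80 81 82
f 80 82 72
f 81 69 83
f 81 83 82
f 82 83 84
f 82 84 72
f 83 69 85
f 83 85 84
f 84 85 86
f 84 86 72
f 85 69 87
f 85 87 86
f 86 87 88
f 86 88 72
f 87 69 89
f 87 89 88
f 88 89 90
f 88 90 72
f 89 69 91
f 89 91 90
f 90 91 92
f 90 92 72
f 91 69 93
f 91 93 92
f 92 93 94
f 92 94 72
f 93 69 95
f 93 95 94
f 94 95 96
f 94 96 72
f 95 69 97
f 95 97 96
f 96 97 98
f 96 98 72
f 97 69 99
f 97 99 98
f 98 99 100
f 98 100 72
f 99 69 101
f 99 101 100
f 100 101 102
f 100 102 72
f 101 69 70
f 101 70 102
f 102 70 71
f 102 71 72



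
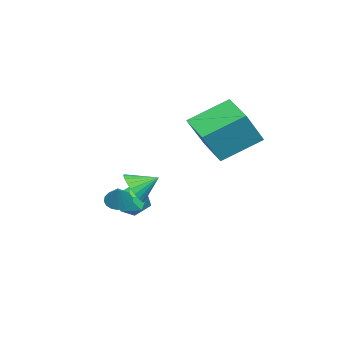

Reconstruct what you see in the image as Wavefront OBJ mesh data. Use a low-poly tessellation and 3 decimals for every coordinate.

v -0.09 1.103 1.994
v 0.889 0.736 3.556
v -1.247 2.516 3.052
v -0.267 2.148 4.614
v 1.067 2.372 1.566
v 2.047 2.004 3.128
v -0.089 3.784 2.624
v 0.89 3.417 4.186
v 0.945 -1.031 -0.944
v 1.662 -1.546 -0.986
v 0.258 -1.914 -1.834
v 0.975 -2.429 -1.876
v 0.51 -2.38 -1.127
v 0.934 -1.835 -0.577
v 0.986 -1.625 -2.243
v 1.41 -1.08 -1.693
v 1.687 -1.913 -1.789
v 1.392 -2.38 -1.099
v 0.528 -1.08 -1.721
v 0.233 -1.547 -1.031
v 3.954 -0.114 0.592
v 4.677 0.293 0.59
v 3.466 0.754 1.168
v 4.543 0.4 0.315
v 4.32 0.429 0.082
v 4.04 0.375 -0.073
v 3.748 0.246 -0.126
v 3.487 0.063 -0.071
v 3.297 -0.147 0.086
v 3.207 -0.353 0.32
v 3.23 -0.522 0.595
v 3.364 -0.629 0.87
v 3.588 -0.657 1.102
v 3.867 -0.603 1.257
v 4.159 -0.475 1.311
v 4.42 -0.292 1.255
v 4.61 -0.081 1.099
v 4.7 0.124 0.865
v 2.744 -1.459 -0.695
v 3.153 -1.25 -1.081
v 3.456 -1.101 0.255
v 2.98 -1.025 -1.036
v 2.753 -0.9 -0.913
v 2.524 -0.903 -0.74
v 2.345 -1.034 -0.557
v 2.258 -1.261 -0.405
v 2.282 -1.535 -0.32
v 2.412 -1.791 -0.321
v 2.618 -1.971 -0.408
v 2.853 -2.034 -0.56
v 3.063 -1.965 -0.743
v 3.2 -1.781 -0.916
v 3.233 -1.522 -1.037
f 2 4 1
f 5 2 1
f 1 4 3
f 3 5 1
f 2 8 4
f 6 2 5
f 6 8 2
f 4 8 3
f 7 5 3
f 3 8 7
f 7 6 5
f 8 6 7
f 9 20 14
f 9 14 10
f 9 10 16
f 9 16 19
f 9 19 20
f 10 14 18
f 14 20 13
f 20 19 11
f 19 16 15
f 16 10 17
f 12 18 13
f 12 13 11
f 12 11 15
f 12 15 17
f 12 17 18
f 13 18 14
f 11 13 20
f 15 11 19
f 17 15 16
f 18 17 10
f 22 21 24
f 22 24 23
f 24 21 25
f 24 25 23
f 25 21 26
f 25 26 23
f 26 21 27
f 26 27 23
f 27 21 28
f 27 28 23
f 28 21 29
f 28 29 23
f 29 21 30
f 29 30 23
f 30 21 31
f 30 31 23
f 31 21 32
f 31 32 23
f 32 21 33
f 32 33 23
f 33 21 34
f 33 34 23
f 34 21 35
f 34 35 23
f 35 21 36
f 35 36 23
f 36 21 37
f 36 37 23
f 37 21 38
f 37 38 23
f 38 21 22
f 38 22 23
f 40 39 42
f 40 42 41
f 42 39 43
f 42 43 41
f 43 39 44
f 43 44 41
f 44 39 45
f 44 45 41
f 45 39 46
f 45 46 41
f 46 39 47
f 46 47 41
f 47 39 48
f 47 48 41
f 48 39 49
f 48 49 41
f 49 39 50
f 49 50 41
f 50 39 51
f 50 51 41
f 51 39 52
f 51 52 41
f 52 39 53
f 52 53 41
f 53 39 40
f 53 40 41



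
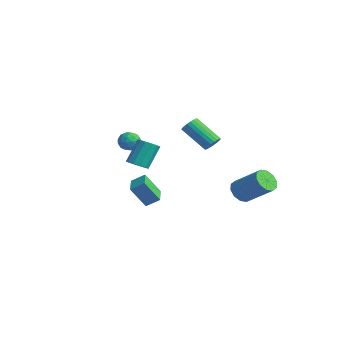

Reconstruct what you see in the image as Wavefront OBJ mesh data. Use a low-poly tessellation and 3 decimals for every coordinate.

v -2.305 -1.786 1.519
v -1.827 -1.694 2.071
v -1.793 -2.826 1.249
v -1.315 -2.734 1.801
v -2.025 -2.861 1.947
v -2.342 -2.218 2.113
v -1.278 -2.302 1.207
v -1.595 -1.659 1.373
v -1.192 -2.013 1.878
v -1.654 -2.358 2.335
v -1.966 -2.162 0.985
v -2.428 -2.507 1.442
v -2.111 -1.648 1.819
v -1.509 -2.872 1.501
v -1.927 -2.946 1.587
v -1.645 -2.892 1.911
v -2.413 -1.957 1.844
v -2.132 -1.902 2.168
v -2.249 -2.589 2.095
v -1.488 -2.618 1.152
v -1.207 -2.563 1.476
v -1.975 -1.628 1.409
v -1.693 -1.574 1.733
v -1.371 -1.931 1.225
v -1.457 -1.782 2.03
v -1.156 -2.393 1.871
v -1.135 -2.139 1.522
v -1.321 -1.761 1.62
v -1.728 -1.985 2.299
v -1.427 -2.597 2.14
v -1.845 -2.671 2.225
v -2.031 -2.293 2.323
v -1.355 -2.173 2.185
v -2.193 -1.923 1.18
v -1.892 -2.535 1.021
v -1.589 -2.227 0.997
v -1.775 -1.849 1.095
v -2.464 -2.127 1.449
v -2.163 -2.738 1.29
v -2.299 -2.759 1.7
v -2.485 -2.381 1.798
v -2.265 -2.347 1.135
v 1.451 3.39 -2.375
v 2.058 2.993 -2.838
v 3.595 3.813 -1.527
v 2.989 4.21 -1.065
v 1.98 3.474 -3.048
v 3.517 4.295 -1.738
v 1.7 3.924 -3.002
v 3.237 4.744 -1.691
v 1.326 4.17 -2.716
v 2.863 4.99 -1.405
v 0.999 4.117 -2.3
v 2.536 4.938 -0.989
v 0.845 3.787 -1.913
v 2.382 4.607 -0.602
v 0.923 3.305 -1.702
v 2.46 4.126 -0.392
v 1.203 2.856 -1.749
v 2.74 3.676 -0.438
v 1.577 2.61 -2.035
v 3.114 3.43 -0.724
v 1.904 2.662 -2.451
v 3.441 3.483 -1.14
v -4.104 0.078 -4.271
v -4.461 -0.785 -2.839
v -3.646 0.794 -3.725
v -4.003 -0.069 -2.293
v -2.857 -0.631 -4.387
v -3.214 -1.494 -2.955
v -2.399 0.085 -3.841
v -2.756 -0.778 -2.409
v 0.601 1.965 1.457
v 1.03 1.573 1.673
v -0.353 0.783 2.98
v -0.781 1.175 2.763
v 1.06 1.776 1.828
v -0.323 0.987 3.135
v 1.011 2.012 1.919
v -0.372 1.223 3.226
v 0.892 2.24 1.93
v -0.491 1.451 3.237
v 0.721 2.421 1.859
v -0.661 1.631 3.166
v 0.531 2.522 1.718
v -0.852 1.733 3.025
v 0.352 2.527 1.533
v -1.031 1.738 2.839
v 0.217 2.435 1.334
v -1.166 1.646 2.64
v 0.148 2.262 1.156
v -1.235 1.472 2.463
v 0.157 2.037 1.03
v -1.226 1.247 2.337
v 0.244 1.799 0.978
v -1.139 1.01 2.285
v 0.392 1.591 1.009
v -0.991 0.801 2.316
v 0.576 1.447 1.117
v -0.807 0.657 2.424
v 0.765 1.392 1.284
v -0.618 0.603 2.591
v 0.926 1.437 1.481
v -0.457 0.647 2.787
v 2.957 -4.242 1.815
v 3.615 -4.072 1.827
v 3.361 -3.189 3.257
v 2.703 -3.358 3.245
v 3.437 -3.799 1.627
v 3.183 -2.915 3.057
v 3.107 -3.666 1.486
v 2.853 -2.782 2.916
v 2.728 -3.716 1.449
v 2.474 -2.832 2.88
v 2.423 -3.933 1.529
v 2.169 -3.049 2.959
v 2.287 -4.248 1.7
v 2.033 -3.364 3.13
v 2.364 -4.561 1.907
v 2.11 -3.678 3.337
v 2.629 -4.773 2.085
v 2.375 -3.889 3.515
v 2.998 -4.816 2.177
v 2.744 -3.932 3.607
v 3.354 -4.677 2.154
v 3.1 -3.793 3.584
v 3.585 -4.4 2.024
v 3.331 -3.516 3.454
f 1 38 17
f 38 12 41
f 17 41 6
f 38 41 17
f 1 17 13
f 17 6 18
f 13 18 2
f 17 18 13
f 1 13 22
f 13 2 23
f 22 23 8
f 13 23 22
f 1 22 34
f 22 8 37
f 34 37 11
f 22 37 34
f 1 34 38
f 34 11 42
f 38 42 12
f 34 42 38
f 2 18 29
f 18 6 32
f 29 32 10
f 18 32 29
f 6 41 19
f 41 12 40
f 19 40 5
f 41 40 19
f 12 42 39
f 42 11 35
f 39 35 3
f 42 35 39
f 11 37 36
f 37 8 24
f 36 24 7
f 37 24 36
f 8 23 28
f 23 2 25
f 28 25 9
f 23 25 28
f 4 30 16
f 30 10 31
f 16 31 5
f 30 31 16
f 4 16 14
f 16 5 15
f 14 15 3
f 16 15 14
f 4 14 21
f 14 3 20
f 21 20 7
f 14 20 21
f 4 21 26
f 21 7 27
f 26 27 9
f 21 27 26
f 4 26 30
f 26 9 33
f 30 33 10
f 26 33 30
f 5 31 19
f 31 10 32
f 19 32 6
f 31 32 19
f 3 15 39
f 15 5 40
f 39 40 12
f 15 40 39
f 7 20 36
f 20 3 35
f 36 35 11
f 20 35 36
f 9 27 28
f 27 7 24
f 28 24 8
f 27 24 28
f 10 33 29
f 33 9 25
f 29 25 2
f 33 25 29
f 44 43 47
f 44 47 45
f 45 47 48
f 45 48 46
f 47 43 49
f 47 49 48
f 48 49 50
f 48 50 46
f 49 43 51
f 49 51 50
f 50 51 52
f 50 52 46
f 51 43 53
f 51 53 52
f 52 53 54
f 52 54 46
f 53 43 55
f 53 55 54
f 54 55 56
f 54 56 46
f 55 43 57
f 55 57 56
f 56 57 58
f 56 58 46
f 57 43 59
f 57 59 58
f 58 59 60
f 58 60 46
f 59 43 61
f 59 61 60
f 60 61 62
f 60 62 46
f 61 43 63
f 61 63 62
f 62 63 64
f 62 64 46
f 63 43 44
f 63 44 64
f 64 44 45
f 64 45 46
f 66 68 65
f 69 66 65
f 65 68 67
f 67 69 65
f 66 72 68
f 70 66 69
f 70 72 66
f 68 72 67
f 71 69 67
f 67 72 71
f 71 70 69
f 72 70 71
f 74 73 77
f 74 77 75
f 75 77 78
f 75 78 76
f 77 73 79
f 77 79 78
f 78 79 80
f 78 80 76
f 79 73 81
f 79 81 80
f 80 81 82
f 80 82 76
f 81 73 83
f 81 83 82
f 82 83 84
f 82 84 76
f 83 73 85
f 83 85 84
f 84 85 86
f 84 86 76
f 85 73 87
f 85 87 86
f 86 87 88
f 86 88 76
f 87 73 89
f 87 89 88
f 88 89 90
f 88 90 76
f 89 73 91
f 89 91 90
f 90 91 92
f 90 92 76
f 91 73 93
f 91 93 92
f 92 93 94
f 92 94 76
f 93 73 95
f 93 95 94
f 94 95 96
f 94 96 76
f 95 73 97
f 95 97 96
f 96 97 98
f 96 98 76
f 97 73 99
f 97 99 98
f 98 99 100
f 98 100 76
f 99 73 101
f 99 101 100
f 100 101 102
f 100 102 76
f 101 73 103
f 101 103 102
f 102 103 104
f 102 104 76
f 103 73 74
f 103 74 104
f 104 74 75
f 104 75 76
f 106 105 109
f 106 109 107
f 107 109 110
f 107 110 108
f 109 105 111
f 109 111 110
f 110 111 112
f 110 112 108
f 111 105 113
f 111 113 112
f 112 113 114
f 112 114 108
f 113 105 115
f 113 115 114
f 114 115 116
f 114 116 108
f 115 105 117
f 115 117 116
f 116 117 118
f 116 118 108
f 117 105 119
f 117 119 118
f 118 119 120
f 118 120 108
f 119 105 121
f 119 121 120
f 120 121 122
f 120 122 108
f 121 105 123
f 121 123 122
f 122 123 124
f 122 124 108
f 123 105 125
f 123 125 124
f 124 125 126
f 124 126 108
f 125 105 127
f 125 127 126
f 126 127 128
f 126 128 108
f 127 105 106
f 127 106 128
f 128 106 107
f 128 107 108



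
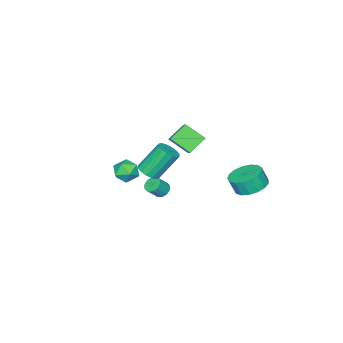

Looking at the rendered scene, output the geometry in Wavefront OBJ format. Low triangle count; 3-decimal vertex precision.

v 3.126 0.254 1.584
v 3.76 0.606 1.773
v 2.829 1.379 3.464
v 2.194 1.026 3.276
v 3.567 0.859 1.551
v 2.636 1.632 3.242
v 3.255 0.95 1.338
v 2.324 1.723 3.029
v 2.909 0.854 1.191
v 1.978 1.627 2.882
v 2.621 0.598 1.149
v 1.689 1.37 2.841
v 2.468 0.249 1.224
v 1.536 1.021 2.916
v 2.491 -0.099 1.396
v 1.56 0.674 3.087
v 2.684 -0.352 1.618
v 1.753 0.421 3.309
v 2.996 -0.443 1.831
v 2.065 0.33 3.522
v 3.342 -0.347 1.978
v 2.411 0.426 3.669
v 3.631 -0.09 2.019
v 2.699 0.682 3.711
v 3.784 0.259 1.944
v 2.852 1.031 3.636
v 1.901 0.287 -0.627
v 2.217 -0.011 -0.996
v 2.855 -0.244 -0.262
v 2.539 0.053 0.107
v 2.318 0.222 -1.01
v 2.956 -0.012 -0.276
v 2.337 0.467 -0.948
v 2.974 0.233 -0.214
v 2.269 0.677 -0.822
v 2.906 0.443 -0.088
v 2.128 0.809 -0.658
v 2.766 0.575 0.076
v 1.942 0.838 -0.487
v 2.58 0.604 0.247
v 1.749 0.758 -0.344
v 2.386 0.524 0.39
v 1.585 0.584 -0.258
v 2.223 0.351 0.476
v 1.484 0.352 -0.244
v 2.122 0.118 0.49
v 1.466 0.107 -0.306
v 2.103 -0.127 0.428
v 1.534 -0.103 -0.432
v 2.171 -0.337 0.302
v 1.674 -0.235 -0.596
v 2.312 -0.469 0.138
v 1.86 -0.264 -0.767
v 2.498 -0.498 -0.033
v 2.054 -0.184 -0.91
v 2.691 -0.418 -0.176
v -0.157 -3.333 -1.039
v 0.673 -3.195 -1.425
v -0.353 -4.545 -1.895
v 0.477 -4.407 -2.281
v 0.416 -4.669 -1.395
v 0.537 -3.92 -0.866
v -0.217 -3.82 -2.454
v -0.096 -3.071 -1.925
v 0.635 -3.496 -2.299
v 1.027 -4.021 -1.645
v -0.707 -3.719 -1.675
v -0.315 -4.244 -1.021
v -2.109 0.224 1.715
v -1.756 -0.986 2.617
v -1.434 0.914 2.376
v -1.081 -0.297 3.278
v -1.019 -0.063 0.902
v -0.666 -1.274 1.804
v -0.344 0.626 1.563
v 0.009 -0.584 2.465
v -1.658 4.138 -0.584
v -0.704 3.736 -0.924
v -0.488 3.379 0.105
v -1.442 3.782 0.444
v -0.589 4.224 -0.779
v -0.373 3.867 0.25
v -0.719 4.692 -0.59
v -0.503 4.336 0.439
v -1.065 5.033 -0.399
v -0.848 4.677 0.63
v -1.546 5.17 -0.251
v -1.33 4.813 0.778
v -2.053 5.07 -0.179
v -1.837 4.713 0.85
v -2.469 4.756 -0.2
v -2.253 4.4 0.829
v -2.7 4.301 -0.309
v -2.484 3.945 0.72
v -2.692 3.809 -0.481
v -2.476 3.453 0.548
v -2.447 3.392 -0.677
v -2.231 3.036 0.352
v -2.021 3.146 -0.852
v -1.805 2.79 0.177
v -1.513 3.127 -0.965
v -1.297 2.771 0.064
v -1.037 3.34 -0.991
v -0.821 2.984 0.038
f 2 1 5
f 2 5 3
f 3 5 6
f 3 6 4
f 5 1 7
f 5 7 6
f 6 7 8
f 6 8 4
f 7 1 9
f 7 9 8
f 8 9 10
f 8 10 4
f 9 1 11
f 9 11 10
f 10 11 12
f 10 12 4
f 11 1 13
f 11 13 12
f 12 13 14
f 12 14 4
f 13 1 15
f 13 15 14
f 14 15 16
f 14 16 4
f 15 1 17
f 15 17 16
f 16 17 18
f 16 18 4
f 17 1 19
f 17 19 18
f 18 19 20
f 18 20 4
f 19 1 21
f 19 21 20
f 20 21 22
f 20 22 4
f 21 1 23
f 21 23 22
f 22 23 24
f 22 24 4
f 23 1 25
f 23 25 24
f 24 25 26
f 24 26 4
f 25 1 2
f 25 2 26
f 26 2 3
f 26 3 4
f 28 27 31
f 28 31 29
f 29 31 32
f 29 32 30
f 31 27 33
f 31 33 32
f 32 33 34
f 32 34 30
f 33 27 35
f 33 35 34
f 34 35 36
f 34 36 30
f 35 27 37
f 35 37 36
f 36 37 38
f 36 38 30
f 37 27 39
f 37 39 38
f 38 39 40
f 38 40 30
f 39 27 41
f 39 41 40
f 40 41 42
f 40 42 30
f 41 27 43
f 41 43 42
f 42 43 44
f 42 44 30
f 43 27 45
f 43 45 44
f 44 45 46
f 44 46 30
f 45 27 47
f 45 47 46
f 46 47 48
f 46 48 30
f 47 27 49
f 47 49 48
f 48 49 50
f 48 50 30
f 49 27 51
f 49 51 50
f 50 51 52
f 50 52 30
f 51 27 53
f 51 53 52
f 52 53 54
f 52 54 30
f 53 27 55
f 53 55 54
f 54 55 56
f 54 56 30
f 55 27 28
f 55 28 56
f 56 28 29
f 56 29 30
f 57 68 62
f 57 62 58
f 57 58 64
f 57 64 67
f 57 67 68
f 58 62 66
f 62 68 61
f 68 67 59
f 67 64 63
f 64 58 65
f 60 66 61
f 60 61 59
f 60 59 63
f 60 63 65
f 60 65 66
f 61 66 62
f 59 61 68
f 63 59 67
f 65 63 64
f 66 65 58
f 70 72 69
f 73 70 69
f 69 72 71
f 71 73 69
f 70 76 72
f 74 70 73
f 74 76 70
f 72 76 71
f 75 73 71
f 71 76 75
f 75 74 73
f 76 74 75
f 78 77 81
f 78 81 79
f 79 81 82
f 79 82 80
f 81 77 83
f 81 83 82
f 82 83 84
f 82 84 80
f 83 77 85
f 83 85 84
f 84 85 86
f 84 86 80
f 85 77 87
f 85 87 86
f 86 87 88
f 86 88 80
f 87 77 89
f 87 89 88
f 88 89 90
f 88 90 80
f 89 77 91
f 89 91 90
f 90 91 92
f 90 92 80
f 91 77 93
f 91 93 92
f 92 93 94
f 92 94 80
f 93 77 95
f 93 95 94
f 94 95 96
f 94 96 80
f 95 77 97
f 95 97 96
f 96 97 98
f 96 98 80
f 97 77 99
f 97 99 98
f 98 99 100
f 98 100 80
f 99 77 101
f 99 101 100
f 100 101 102
f 100 102 80
f 101 77 103
f 101 103 102
f 102 103 104
f 102 104 80
f 103 77 78
f 103 78 104
f 104 78 79
f 104 79 80



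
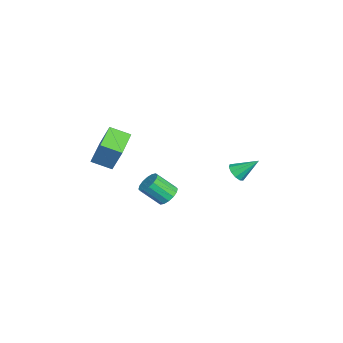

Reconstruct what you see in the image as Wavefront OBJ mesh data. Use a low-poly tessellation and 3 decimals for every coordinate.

v 1.139 -4.02 1.478
v 1.601 -3.47 3.019
v 1.327 -2.885 1.016
v 1.789 -2.335 2.557
v 2.831 -4.445 1.123
v 3.293 -3.895 2.664
v 3.019 -3.31 0.661
v 3.481 -2.76 2.202
v 0.731 -0.405 -2.967
v 1.316 -0.111 -2.645
v 1.275 -1.2 -1.572
v 0.689 -1.495 -1.893
v 1.02 0.06 -2.484
v 0.979 -1.03 -1.41
v 0.646 0.105 -2.452
v 0.605 -0.984 -1.378
v 0.295 0.014 -2.558
v 0.254 -1.075 -1.484
v 0.061 -0.189 -2.773
v 0.019 -1.279 -1.7
v 0.006 -0.451 -3.041
v -0.035 -1.54 -1.967
v 0.145 -0.7 -3.288
v 0.104 -1.789 -2.215
v 0.441 -0.87 -3.45
v 0.4 -1.96 -2.376
v 0.815 -0.916 -3.482
v 0.774 -2.005 -2.408
v 1.166 -0.825 -3.376
v 1.125 -1.914 -2.302
v 1.401 -0.621 -3.16
v 1.359 -1.711 -2.087
v 1.455 -0.36 -2.893
v 1.414 -1.449 -1.819
v -0.084 3.295 -1.625
v 0.204 3.655 -2.083
v 0.004 4.485 -0.635
v -0.193 3.709 -2.113
v -0.549 3.606 -1.957
v -0.726 3.384 -1.674
v -0.659 3.127 -1.371
v -0.372 2.935 -1.166
v 0.025 2.881 -1.136
v 0.38 2.984 -1.292
v 0.558 3.207 -1.576
v 0.49 3.463 -1.878
f 2 4 1
f 5 2 1
f 1 4 3
f 3 5 1
f 2 8 4
f 6 2 5
f 6 8 2
f 4 8 3
f 7 5 3
f 3 8 7
f 7 6 5
f 8 6 7
f 10 9 13
f 10 13 11
f 11 13 14
f 11 14 12
f 13 9 15
f 13 15 14
f 14 15 16
f 14 16 12
f 15 9 17
f 15 17 16
f 16 17 18
f 16 18 12
f 17 9 19
f 17 19 18
f 18 19 20
f 18 20 12
f 19 9 21
f 19 21 20
f 20 21 22
f 20 22 12
f 21 9 23
f 21 23 22
f 22 23 24
f 22 24 12
f 23 9 25
f 23 25 24
f 24 25 26
f 24 26 12
f 25 9 27
f 25 27 26
f 26 27 28
f 26 28 12
f 27 9 29
f 27 29 28
f 28 29 30
f 28 30 12
f 29 9 31
f 29 31 30
f 30 31 32
f 30 32 12
f 31 9 33
f 31 33 32
f 32 33 34
f 32 34 12
f 33 9 10
f 33 10 34
f 34 10 11
f 34 11 12
f 36 35 38
f 36 38 37
f 38 35 39
f 38 39 37
f 39 35 40
f 39 40 37
f 40 35 41
f 40 41 37
f 41 35 42
f 41 42 37
f 42 35 43
f 42 43 37
f 43 35 44
f 43 44 37
f 44 35 45
f 44 45 37
f 45 35 46
f 45 46 37
f 46 35 36
f 46 36 37



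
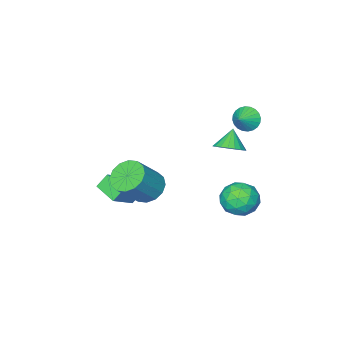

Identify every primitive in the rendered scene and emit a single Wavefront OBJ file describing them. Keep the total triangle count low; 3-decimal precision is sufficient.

v -3.115 2.253 2.257
v -2.647 1.777 1.747
v -2.245 2.587 2.743
v -2.661 2.058 1.578
v -2.743 2.368 1.513
v -2.883 2.661 1.561
v -3.057 2.892 1.715
v -3.241 3.025 1.951
v -3.405 3.041 2.235
v -3.525 2.937 2.521
v -3.582 2.729 2.768
v -3.569 2.448 2.937
v -3.486 2.138 3.002
v -3.347 1.845 2.954
v -3.172 1.614 2.8
v -2.989 1.481 2.564
v -2.825 1.465 2.28
v -2.705 1.569 1.994
v 1.319 -2.659 -3.228
v 2.855 -2.373 -2.164
v 1.305 -1.186 -3.603
v 2.841 -0.9 -2.54
v 1.919 -2.86 -4.04
v 3.455 -2.574 -2.977
v 1.905 -1.387 -4.416
v 3.441 -1.101 -3.352
v -2.301 4.435 -2.988
v -1.382 4.258 -3.719
v -1.858 2.822 -2.041
v -0.939 2.645 -2.772
v -0.916 3.544 -1.996
v -1.19 4.541 -2.581
v -2.05 2.539 -3.179
v -2.324 3.536 -3.764
v -1.226 3.086 -3.837
v -0.526 3.708 -3.106
v -2.714 3.372 -2.654
v -2.014 3.994 -1.923
v -1.88 4.488 -3.437
v -1.36 2.592 -2.323
v -1.346 3.12 -1.867
v -0.806 3.016 -2.297
v -1.767 4.655 -2.768
v -1.227 4.551 -3.198
v -0.953 4.131 -2.185
v -2.013 2.529 -2.562
v -1.473 2.425 -2.992
v -2.434 4.064 -3.463
v -1.894 3.96 -3.893
v -2.287 2.949 -3.575
v -1.249 3.696 -3.936
v -0.988 2.747 -3.379
v -1.642 2.685 -3.618
v -1.802 3.271 -3.962
v -0.837 4.061 -3.506
v -0.576 3.112 -2.95
v -0.563 3.641 -2.493
v -0.724 4.227 -2.837
v -0.745 3.372 -3.575
v -2.664 3.968 -2.81
v -2.403 3.019 -2.254
v -2.516 2.853 -2.923
v -2.677 3.439 -3.267
v -2.252 4.333 -2.381
v -1.991 3.384 -1.824
v -1.438 3.809 -1.798
v -1.598 4.395 -2.142
v -2.495 3.708 -2.185
v -3.031 0.972 -0.772
v -2.202 0.783 -0.349
v -3.689 0.508 0.312
v -2.271 1.154 -0.232
v -2.471 1.494 -0.208
v -2.769 1.743 -0.282
v -3.112 1.859 -0.44
v -3.441 1.822 -0.656
v -3.699 1.638 -0.892
v -3.841 1.339 -1.107
v -3.844 0.976 -1.264
v -3.706 0.613 -1.336
v -3.451 0.312 -1.31
v -3.124 0.125 -1.192
v -2.781 0.085 -1
v -2.481 0.198 -0.77
v -2.276 0.445 -0.539
v 2.971 1.384 -1.011
v 3.479 0.535 -1.444
v 4.896 0.586 0.119
v 4.389 1.436 0.551
v 3.72 0.982 -1.677
v 5.138 1.034 -0.115
v 3.761 1.537 -1.732
v 5.178 1.588 -0.17
v 3.59 2.051 -1.594
v 5.007 2.102 -0.032
v 3.253 2.386 -1.3
v 4.67 2.438 0.262
v 2.841 2.453 -0.928
v 4.258 2.505 0.634
v 2.464 2.234 -0.579
v 3.881 2.285 0.984
v 2.222 1.786 -0.345
v 3.64 1.838 1.217
v 2.182 1.232 -0.29
v 3.599 1.283 1.272
v 2.353 0.718 -0.428
v 3.77 0.769 1.134
v 2.69 0.382 -0.722
v 4.107 0.434 0.84
v 3.102 0.315 -1.094
v 4.519 0.367 0.468
f 2 1 4
f 2 4 3
f 4 1 5
f 4 5 3
f 5 1 6
f 5 6 3
f 6 1 7
f 6 7 3
f 7 1 8
f 7 8 3
f 8 1 9
f 8 9 3
f 9 1 10
f 9 10 3
f 10 1 11
f 10 11 3
f 11 1 12
f 11 12 3
f 12 1 13
f 12 13 3
f 13 1 14
f 13 14 3
f 14 1 15
f 14 15 3
f 15 1 16
f 15 16 3
f 16 1 17
f 16 17 3
f 17 1 18
f 17 18 3
f 18 1 2
f 18 2 3
f 20 22 19
f 23 20 19
f 19 22 21
f 21 23 19
f 20 26 22
f 24 20 23
f 24 26 20
f 22 26 21
f 25 23 21
f 21 26 25
f 25 24 23
f 26 24 25
f 27 64 43
f 64 38 67
f 43 67 32
f 64 67 43
f 27 43 39
f 43 32 44
f 39 44 28
f 43 44 39
f 27 39 48
f 39 28 49
f 48 49 34
f 39 49 48
f 27 48 60
f 48 34 63
f 60 63 37
f 48 63 60
f 27 60 64
f 60 37 68
f 64 68 38
f 60 68 64
f 28 44 55
f 44 32 58
f 55 58 36
f 44 58 55
f 32 67 45
f 67 38 66
f 45 66 31
f 67 66 45
f 38 68 65
f 68 37 61
f 65 61 29
f 68 61 65
f 37 63 62
f 63 34 50
f 62 50 33
f 63 50 62
f 34 49 54
f 49 28 51
f 54 51 35
f 49 51 54
f 30 56 42
f 56 36 57
f 42 57 31
f 56 57 42
f 30 42 40
f 42 31 41
f 40 41 29
f 42 41 40
f 30 40 47
f 40 29 46
f 47 46 33
f 40 46 47
f 30 47 52
f 47 33 53
f 52 53 35
f 47 53 52
f 30 52 56
f 52 35 59
f 56 59 36
f 52 59 56
f 31 57 45
f 57 36 58
f 45 58 32
f 57 58 45
f 29 41 65
f 41 31 66
f 65 66 38
f 41 66 65
f 33 46 62
f 46 29 61
f 62 61 37
f 46 61 62
f 35 53 54
f 53 33 50
f 54 50 34
f 53 50 54
f 36 59 55
f 59 35 51
f 55 51 28
f 59 51 55
f 70 69 72
f 70 72 71
f 72 69 73
f 72 73 71
f 73 69 74
f 73 74 71
f 74 69 75
f 74 75 71
f 75 69 76
f 75 76 71
f 76 69 77
f 76 77 71
f 77 69 78
f 77 78 71
f 78 69 79
f 78 79 71
f 79 69 80
f 79 80 71
f 80 69 81
f 80 81 71
f 81 69 82
f 81 82 71
f 82 69 83
f 82 83 71
f 83 69 84
f 83 84 71
f 84 69 85
f 84 85 71
f 85 69 70
f 85 70 71
f 87 86 90
f 87 90 88
f 88 90 91
f 88 91 89
f 90 86 92
f 90 92 91
f 91 92 93
f 91 93 89
f 92 86 94
f 92 94 93
f 93 94 95
f 93 95 89
f 94 86 96
f 94 96 95
f 95 96 97
f 95 97 89
f 96 86 98
f 96 98 97
f 97 98 99
f 97 99 89
f 98 86 100
f 98 100 99
f 99 100 101
f 99 101 89
f 100 86 102
f 100 102 101
f 101 102 103
f 101 103 89
f 102 86 104
f 102 104 103
f 103 104 105
f 103 105 89
f 104 86 106
f 104 106 105
f 105 106 107
f 105 107 89
f 106 86 108
f 106 108 107
f 107 108 109
f 107 109 89
f 108 86 110
f 108 110 109
f 109 110 111
f 109 111 89
f 110 86 87
f 110 87 111
f 111 87 88
f 111 88 89

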